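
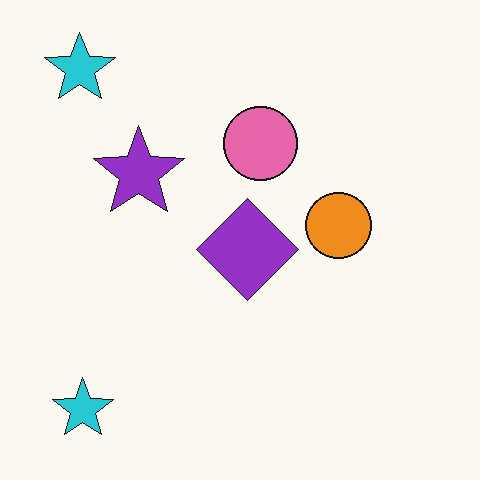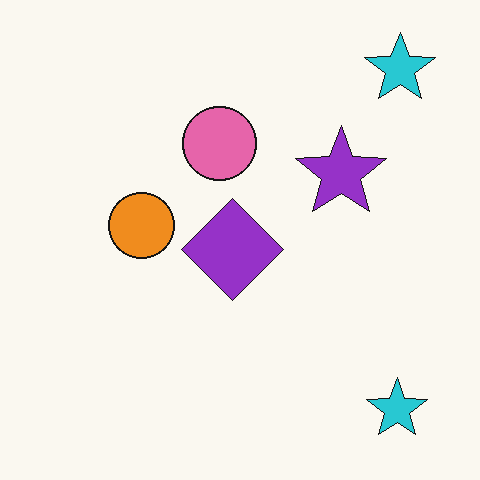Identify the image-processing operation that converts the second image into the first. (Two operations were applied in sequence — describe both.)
The first image is the second flipped horizontally (left ↔ right), then given moderate JPEG compression.

The purple star is in the right of the second image and the left of the first — shapes on opposite sides of the vertical midline have swapped in a mirror flip. Blocky 8×8 compression artifacts appear around shape edges and the flat background shows ringing — characteristic JPEG degradation.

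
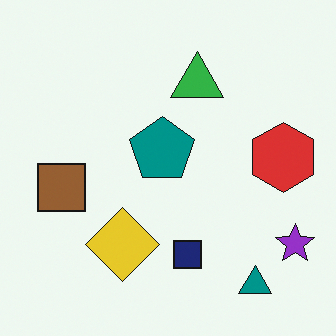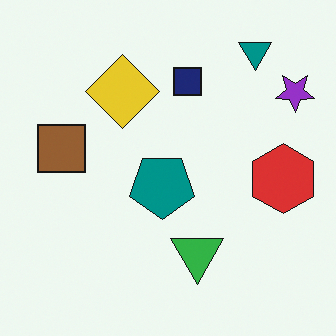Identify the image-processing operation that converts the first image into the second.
Flipped vertically (top ↔ bottom).

The teal triangle is in the bottom-right of the first image and the top-right of the second — shapes on opposite sides of the horizontal midline have swapped in a mirror flip.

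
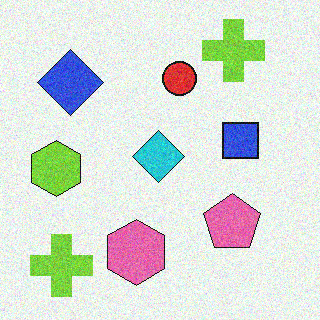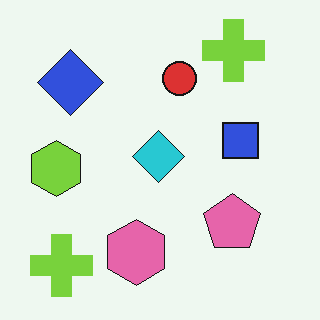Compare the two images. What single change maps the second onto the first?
The transformation is: degraded with moderate additive noise.

Random speckle covers the whole image, including the flat background.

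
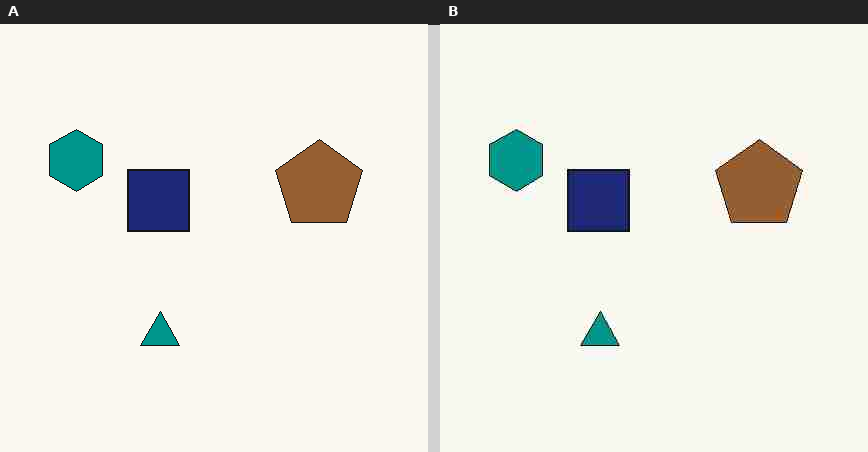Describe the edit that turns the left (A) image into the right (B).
The image was degraded with heavy JPEG compression.

Blocky 8×8 compression artifacts appear around shape edges and the flat background shows ringing — characteristic JPEG degradation.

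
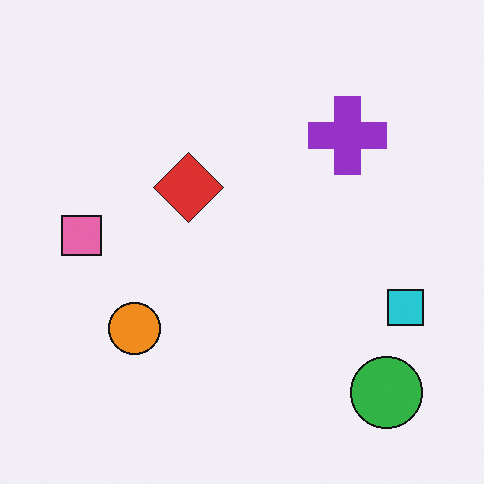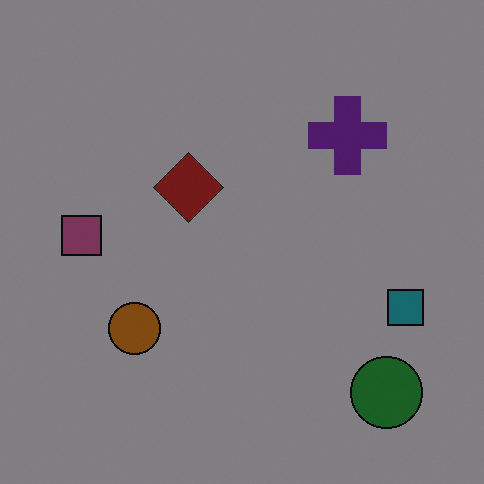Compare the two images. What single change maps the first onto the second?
The second image is the first substantially darkened.

Every pixel — background and shapes alike — is uniformly darkened.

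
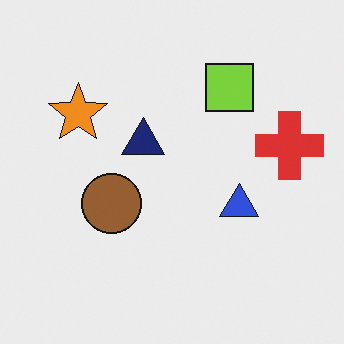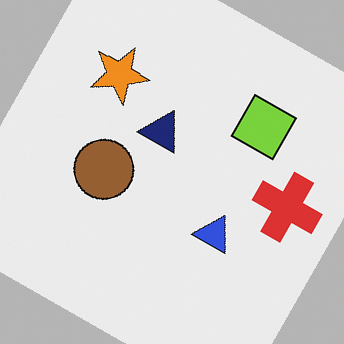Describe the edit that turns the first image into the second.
It was rotated clockwise by a clearly visible amount.

Every shape is tilted by the same angle and the image corners show triangular fill wedges — a whole-image rotation by a non-right angle.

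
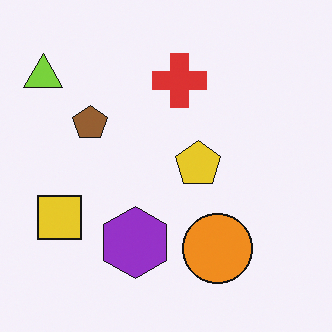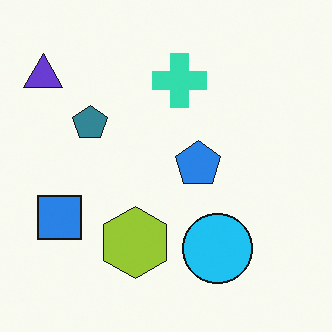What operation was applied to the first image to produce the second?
It was hue-shifted by a large amount.

Every shape's color has rotated by the same amount around the hue wheel — a uniform hue shift.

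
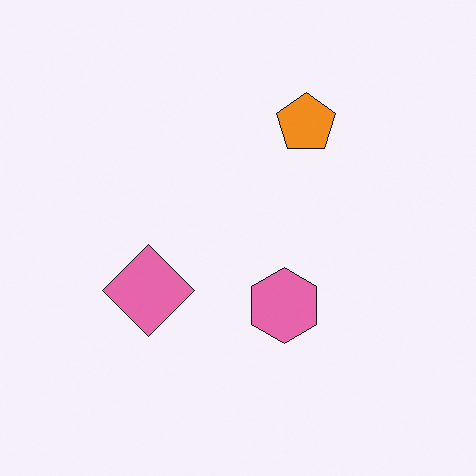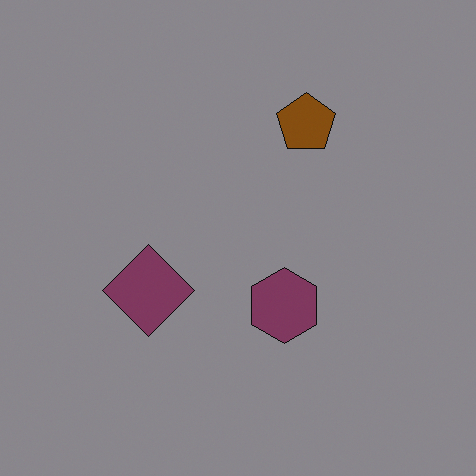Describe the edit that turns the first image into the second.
The transformation is: darkened a lot.

Every pixel — background and shapes alike — is uniformly darkened.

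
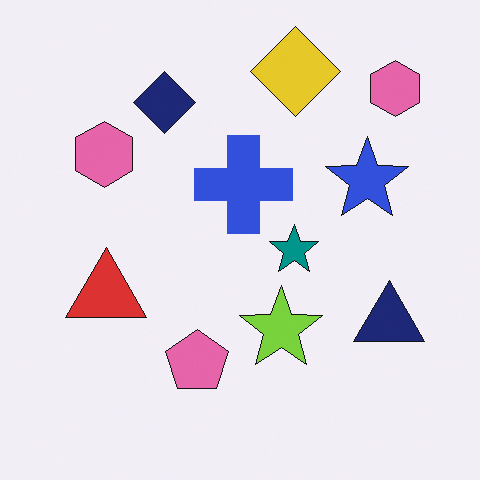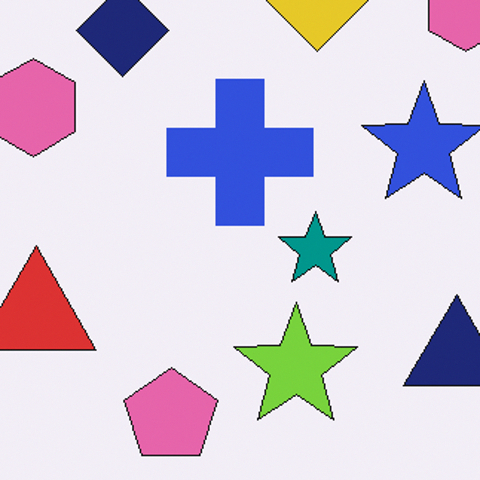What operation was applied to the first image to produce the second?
This is the original image cropped to a modestly smaller region and rescaled.

The visible shapes are larger and the field of view is narrower; shapes near the original edges may be partly or wholly outside the frame — a crop-and-rescale.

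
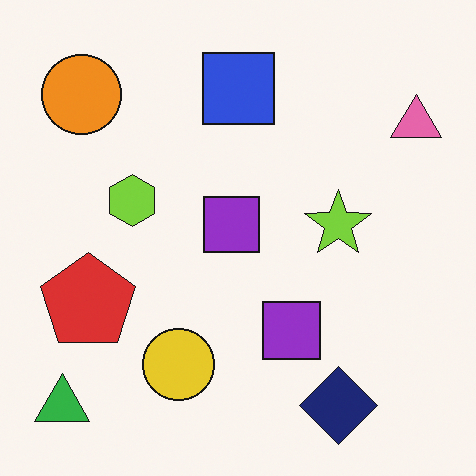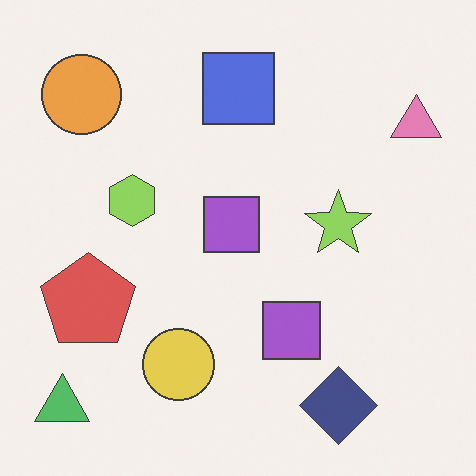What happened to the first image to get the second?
The second image is the first given slightly reduced contrast.

Tones are pushed toward mid-grey across the whole image — a global contrast change.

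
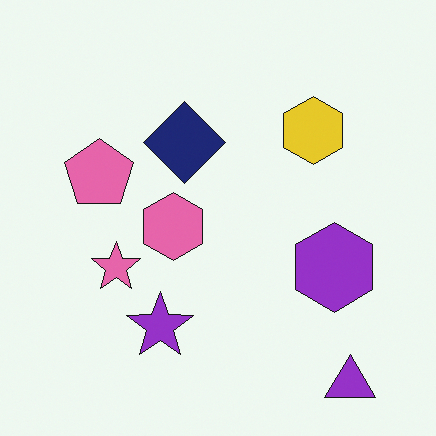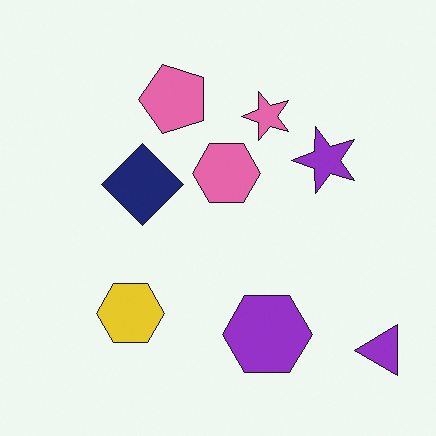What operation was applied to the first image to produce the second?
This is the original image transposed (reflected across the top-left ↔ bottom-right diagonal).

Shapes have swapped their row and column positions — what was in the top-right is now in the bottom-left — a diagonal reflection.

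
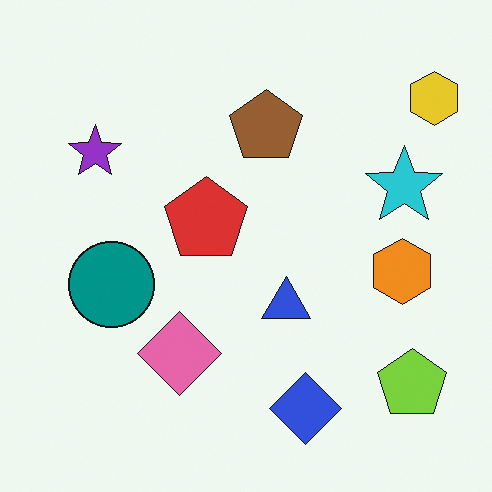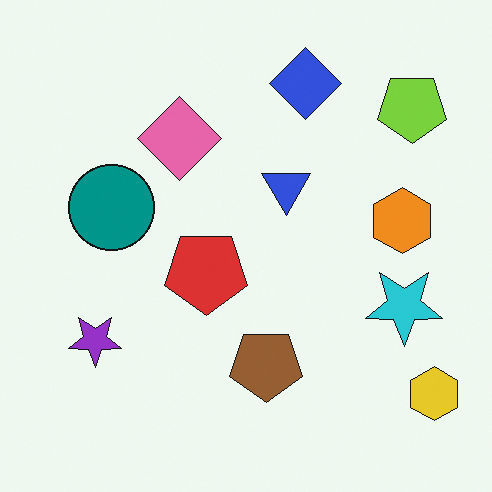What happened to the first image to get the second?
The second image is the first flipped vertically (top ↔ bottom).

The blue diamond is in the bottom of the first image and the top of the second — shapes on opposite sides of the horizontal midline have swapped in a mirror flip.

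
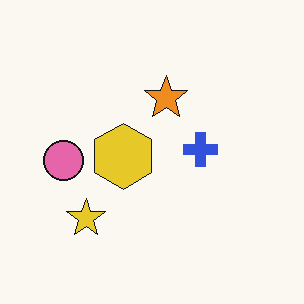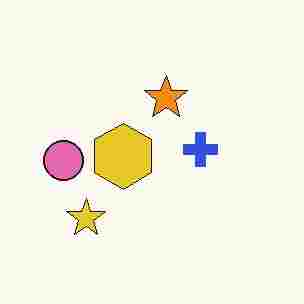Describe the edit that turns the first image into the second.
Degraded with heavy JPEG compression.

Blocky 8×8 compression artifacts appear around shape edges and the flat background shows ringing — characteristic JPEG degradation.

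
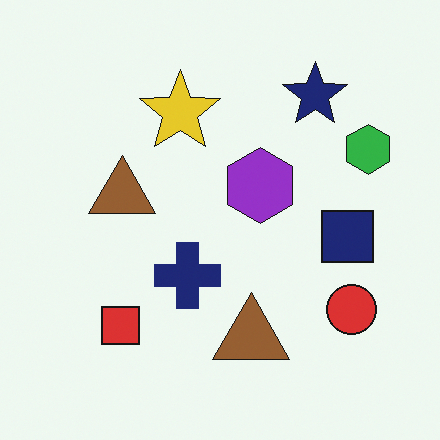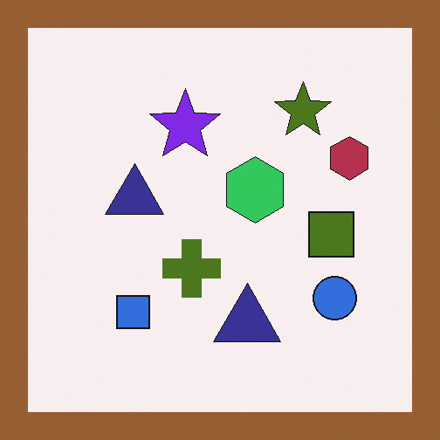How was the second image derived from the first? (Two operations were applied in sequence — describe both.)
It was hue-shifted by a large amount, then framed with a brown border.

Every shape's color has rotated by the same amount around the hue wheel — a uniform hue shift. A solid brown frame runs around the edge of the second image, with the content slightly shrunk inside it.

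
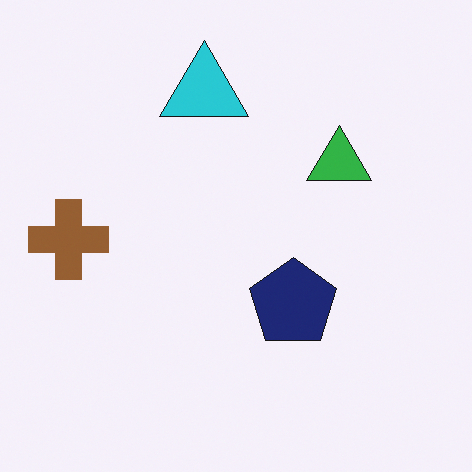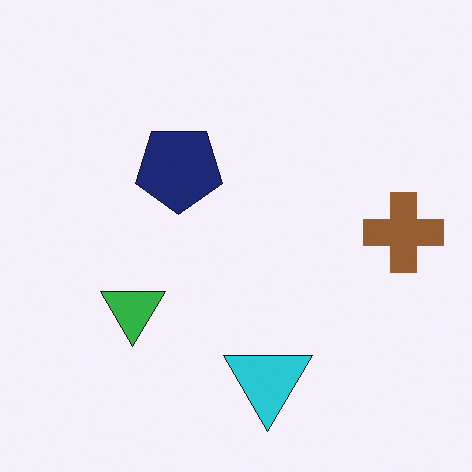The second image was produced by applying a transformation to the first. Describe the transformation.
It was rotated 180°.

The brown cross sits in the left of the first image and the right of the second — consistent with a whole-image 180° rotation.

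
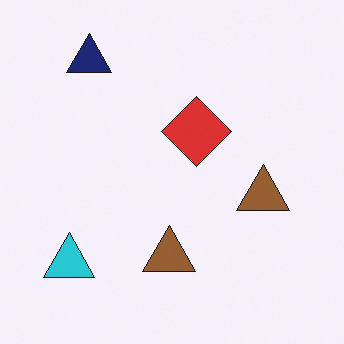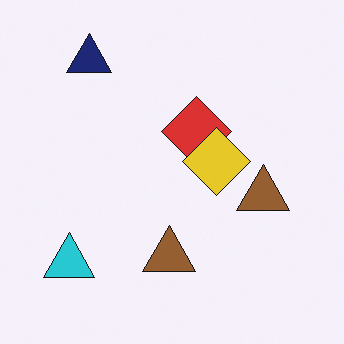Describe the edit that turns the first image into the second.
This is the original image overlaid with an additional yellow diamond.

A yellow diamond appears in the second image that is absent from the first.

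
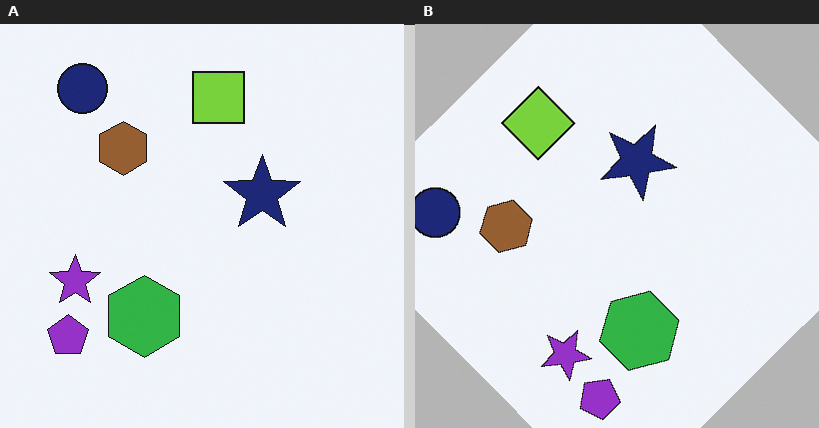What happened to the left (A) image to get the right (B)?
It was rotated counter-clockwise by a large amount — several tens of degrees.

Every shape is tilted by the same angle and the image corners show triangular fill wedges — a whole-image rotation by a non-right angle.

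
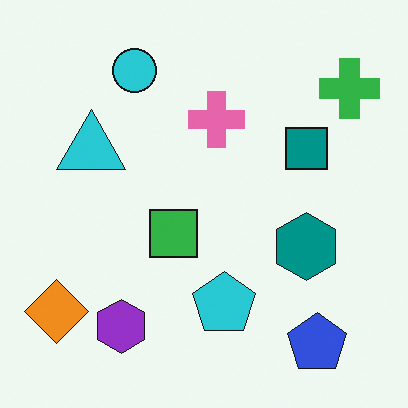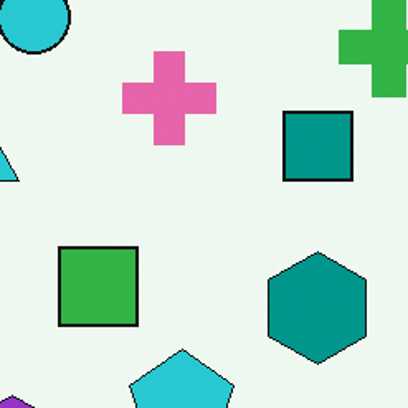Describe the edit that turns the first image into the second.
The transformation is: cropped to a noticeably smaller region and rescaled.

The visible shapes are larger and the field of view is narrower; shapes near the original edges may be partly or wholly outside the frame — a crop-and-rescale.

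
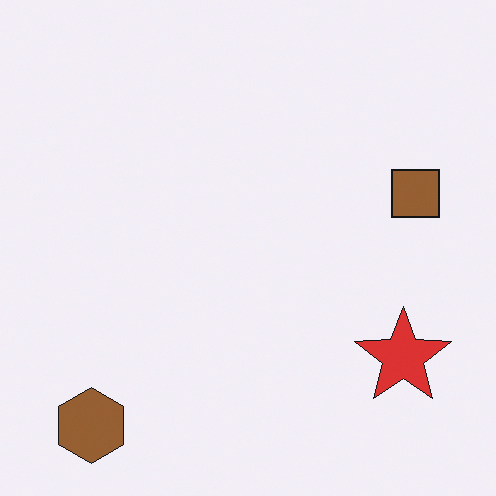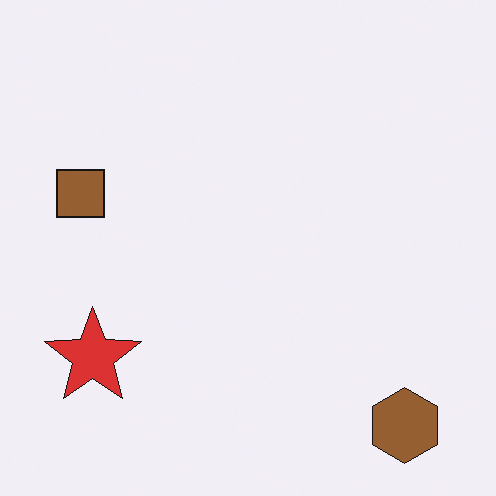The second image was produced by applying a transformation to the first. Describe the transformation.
Flipped horizontally (left ↔ right).

The brown square is in the right of the first image and the left of the second — shapes on opposite sides of the vertical midline have swapped in a mirror flip.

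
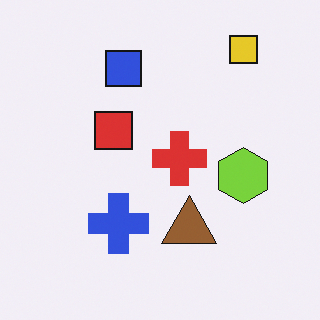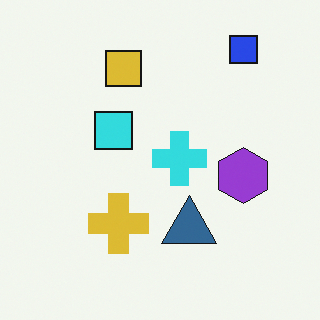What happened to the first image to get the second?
Hue-shifted by a large amount.

Every shape's color has rotated by the same amount around the hue wheel — a uniform hue shift.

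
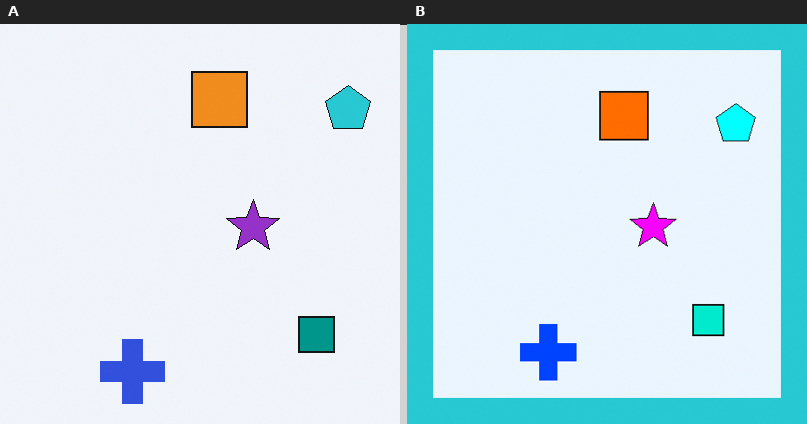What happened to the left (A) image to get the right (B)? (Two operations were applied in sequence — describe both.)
It was heavily oversaturated, then framed with a cyan border.

All colors are more vivid — a global saturation change. A solid cyan frame runs around the edge of the right (B) image, with the content slightly shrunk inside it.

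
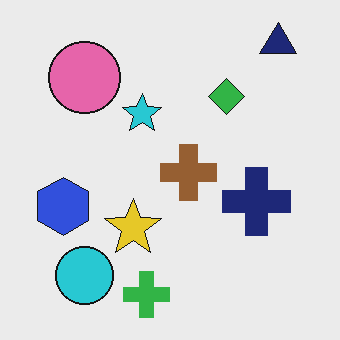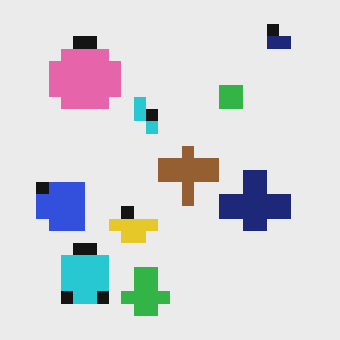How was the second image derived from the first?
The image was coarsely pixelated.

Shapes are reduced to large square blocks; fine edges and outlines are lost — a downscale-then-upscale (mosaic) effect.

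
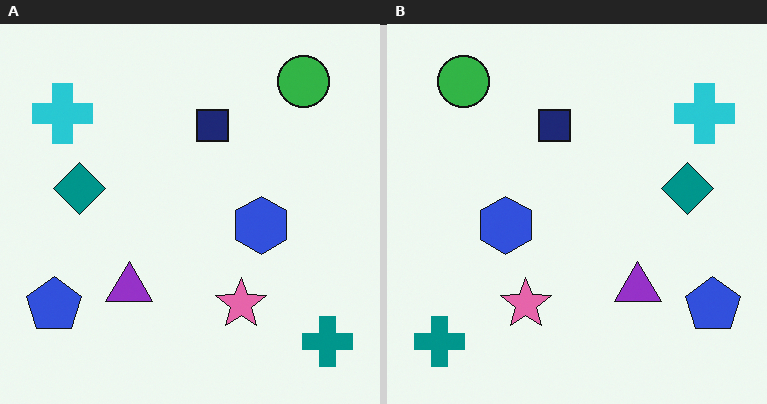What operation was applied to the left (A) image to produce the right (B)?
The image was flipped horizontally (left ↔ right).

The teal cross is in the bottom-right of the left (A) image and the bottom-left of the right (B) — shapes on opposite sides of the vertical midline have swapped in a mirror flip.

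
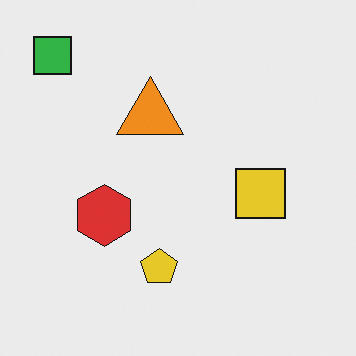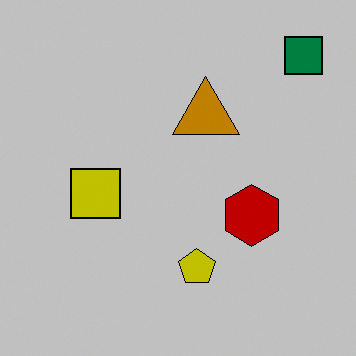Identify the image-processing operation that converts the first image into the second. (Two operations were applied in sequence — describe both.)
This is the original image aggressively posterized, then flipped horizontally (left ↔ right).

Each flat color has snapped to a coarser quantized level — most visibly, the near-white background has dropped to a flat grey. The green square is in the top-left of the first image and the top-right of the second — shapes on opposite sides of the vertical midline have swapped in a mirror flip.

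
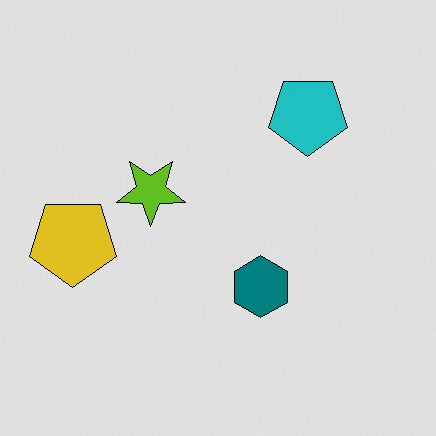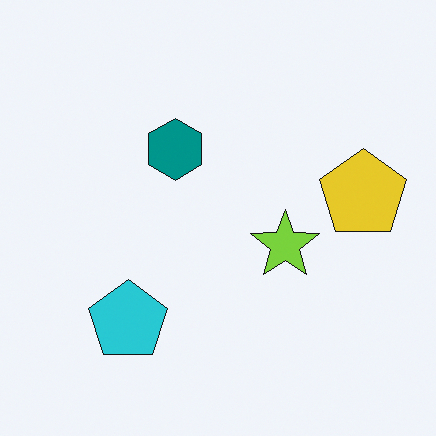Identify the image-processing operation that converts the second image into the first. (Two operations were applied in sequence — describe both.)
It was posterized to a reduced palette, then rotated 180°.

Each flat color has snapped to a coarser quantized level — most visibly, the near-white background has dropped to a flat grey. The yellow pentagon sits in the right of the second image and the left of the first — consistent with a whole-image 180° rotation.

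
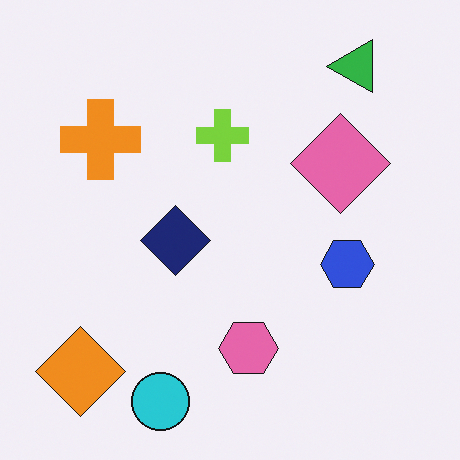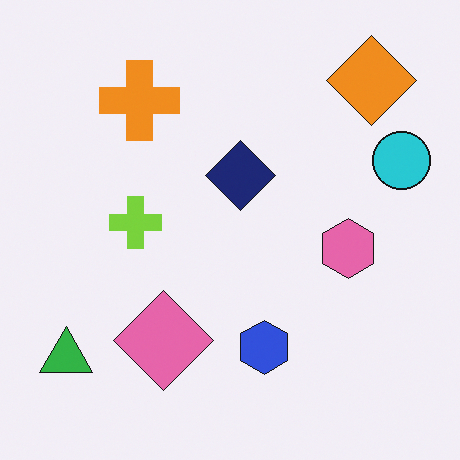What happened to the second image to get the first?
The first image is the second transposed (reflected across the top-left ↔ bottom-right diagonal).

Shapes have swapped their row and column positions — what was in the top-right is now in the bottom-left — a diagonal reflection.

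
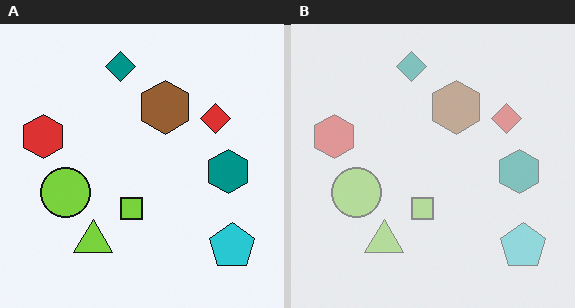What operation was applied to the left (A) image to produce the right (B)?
The image was given much lower contrast.

Tones are pushed toward mid-grey across the whole image — a global contrast change.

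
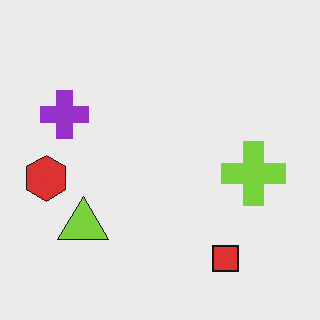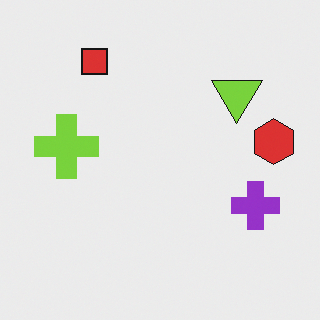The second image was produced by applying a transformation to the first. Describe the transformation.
It was rotated 180°.

The red square sits in the bottom-right of the first image and the top-left of the second — consistent with a whole-image 180° rotation.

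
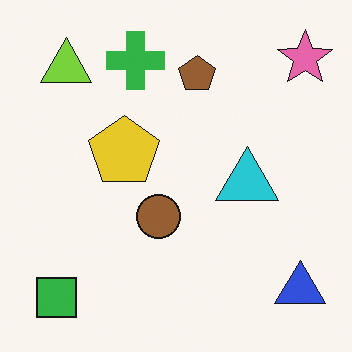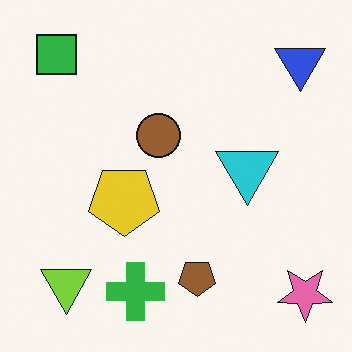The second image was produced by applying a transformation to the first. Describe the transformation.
This is the original image flipped vertically (top ↔ bottom).

The green square is in the bottom-left of the first image and the top-left of the second — shapes on opposite sides of the horizontal midline have swapped in a mirror flip.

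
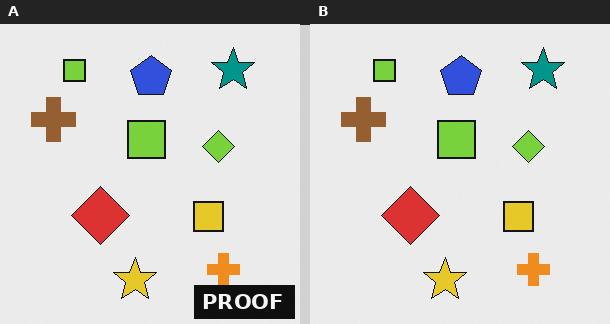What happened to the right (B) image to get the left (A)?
The left (A) image is the right (B) watermarked with the text "PROOF" in the lower-right corner.

A dark label reading "PROOF" appears in the lower-right corner.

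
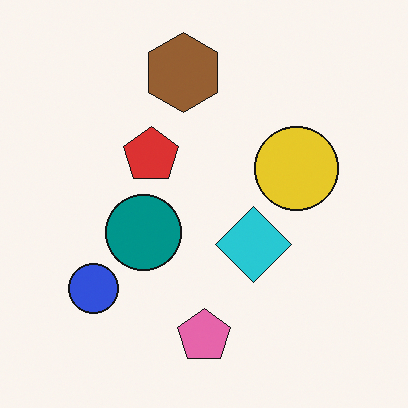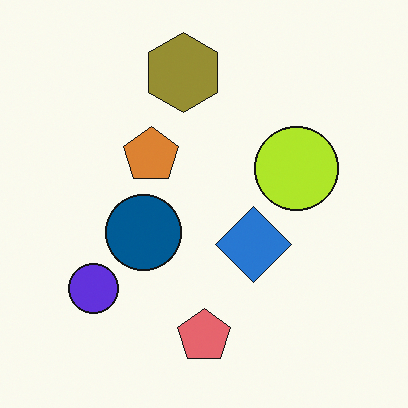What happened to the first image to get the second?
This is the original image hue-shifted by a small amount.

Every shape's color has rotated by the same amount around the hue wheel — a uniform hue shift.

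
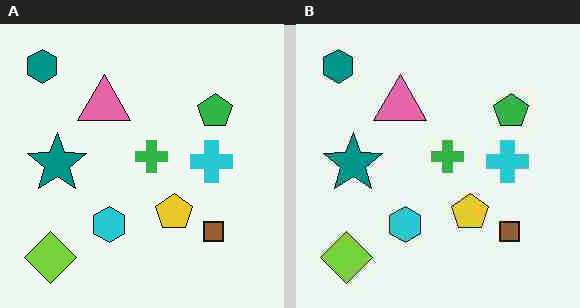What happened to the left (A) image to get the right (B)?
Heavily JPEG-compressed with obvious blocking artifacts.

Blocky 8×8 compression artifacts appear around shape edges and the flat background shows ringing — characteristic JPEG degradation.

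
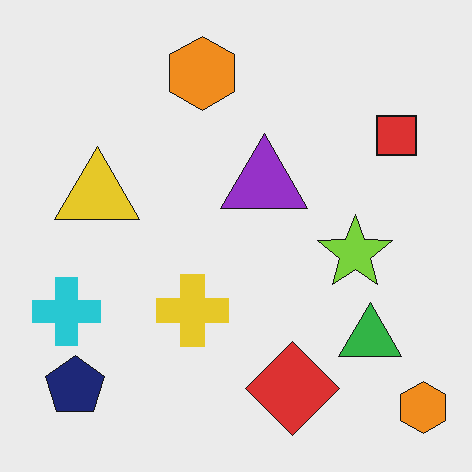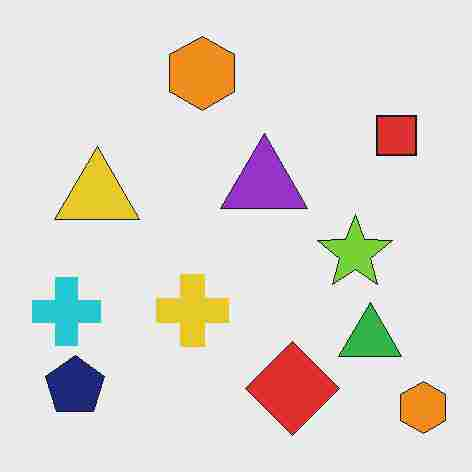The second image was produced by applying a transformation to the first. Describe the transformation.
Heavily JPEG-compressed with obvious blocking artifacts.

Blocky 8×8 compression artifacts appear around shape edges and the flat background shows ringing — characteristic JPEG degradation.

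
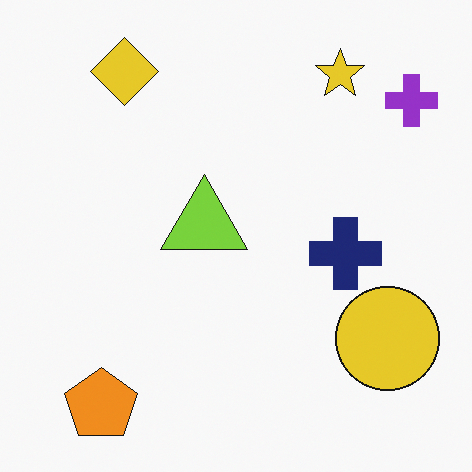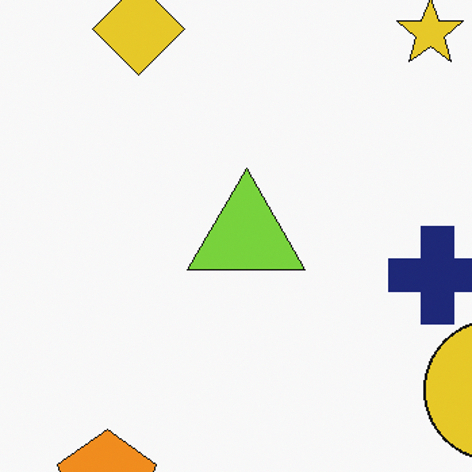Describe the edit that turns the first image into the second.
It was cropped slightly and scaled back up.

The visible shapes are larger and the field of view is narrower; shapes near the original edges may be partly or wholly outside the frame — a crop-and-rescale.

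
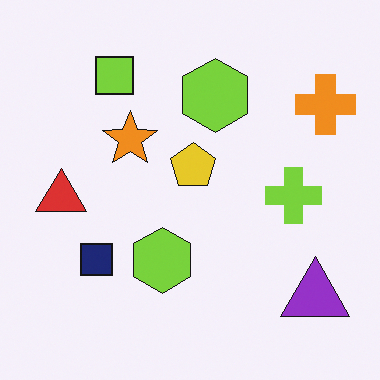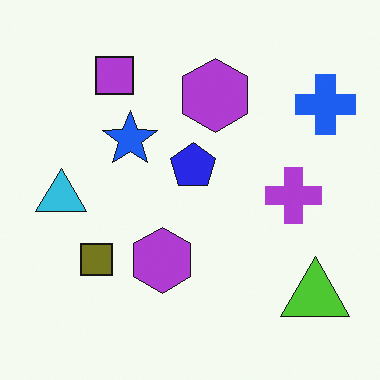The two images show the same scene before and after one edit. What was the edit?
It was hue-shifted through roughly half the color wheel.

Every shape's color has rotated by the same amount around the hue wheel — a uniform hue shift.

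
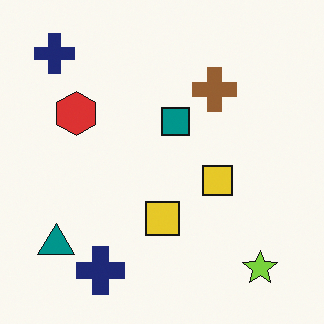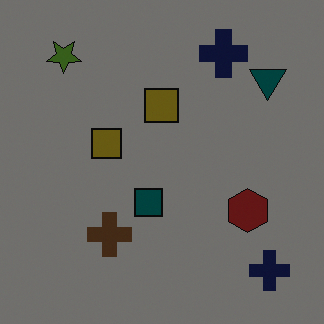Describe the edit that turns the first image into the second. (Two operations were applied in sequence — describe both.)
Rotated 180°, then substantially darkened.

The lime star sits in the bottom-right of the first image and the top-left of the second — consistent with a whole-image 180° rotation. Every pixel — background and shapes alike — is uniformly darkened.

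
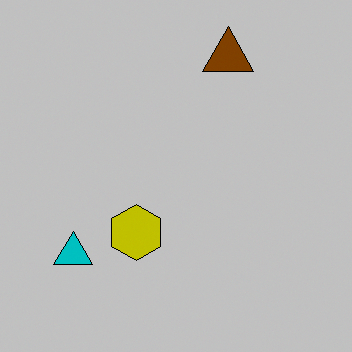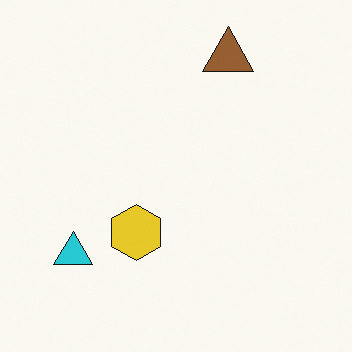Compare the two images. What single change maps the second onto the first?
This is the original image aggressively posterized.

Each flat color has snapped to a coarser quantized level — most visibly, the near-white background has dropped to a flat grey.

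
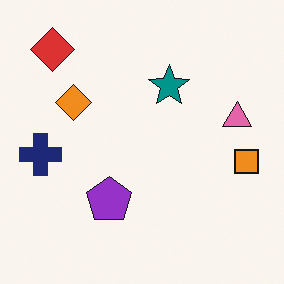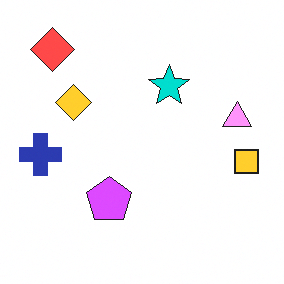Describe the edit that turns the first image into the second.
The transformation is: noticeably brightened.

Every pixel — background and shapes alike — is uniformly brightened.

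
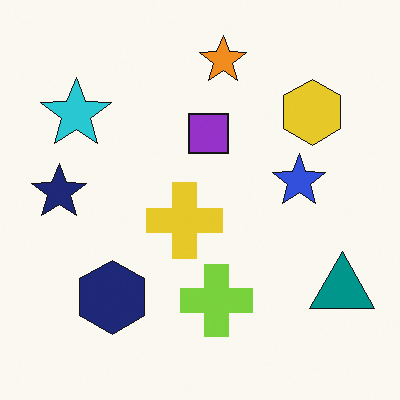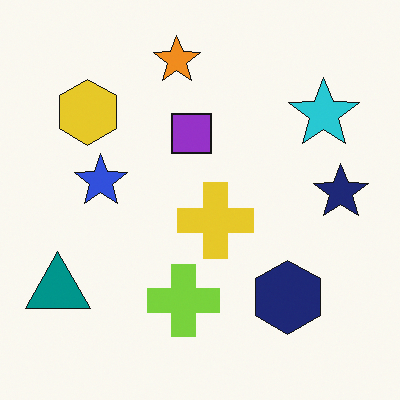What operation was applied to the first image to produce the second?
The transformation is: flipped horizontally (left ↔ right).

The teal triangle is in the bottom-right of the first image and the bottom-left of the second — shapes on opposite sides of the vertical midline have swapped in a mirror flip.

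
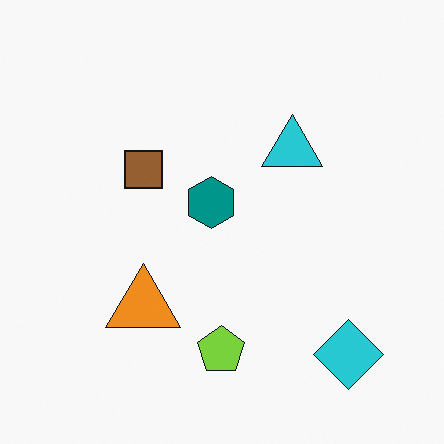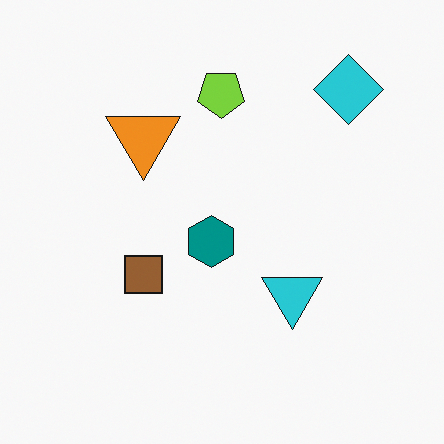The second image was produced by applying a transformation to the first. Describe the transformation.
It was flipped vertically (top ↔ bottom).

The cyan diamond is in the bottom-right of the first image and the top-right of the second — shapes on opposite sides of the horizontal midline have swapped in a mirror flip.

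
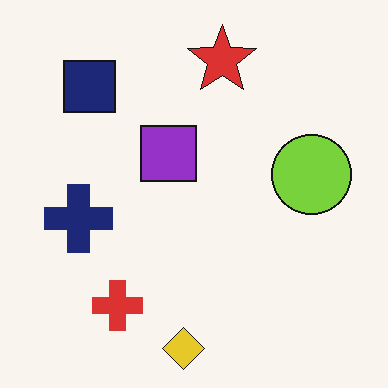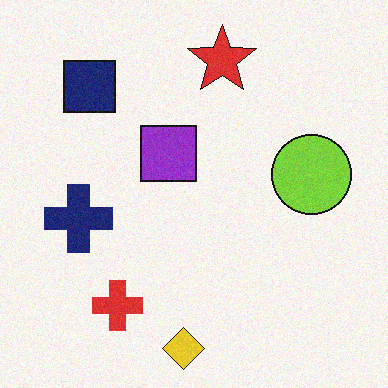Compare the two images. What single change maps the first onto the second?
It was degraded with a light layer of grain.

Random speckle covers the whole image, including the flat background.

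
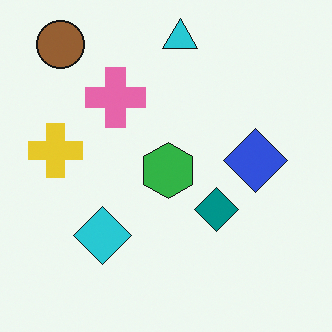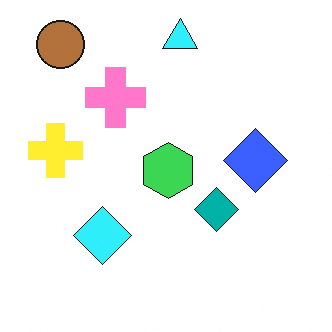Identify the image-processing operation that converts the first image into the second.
This is the original image slightly brightened.

Every pixel — background and shapes alike — is uniformly brightened.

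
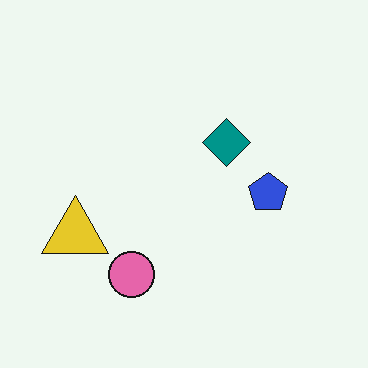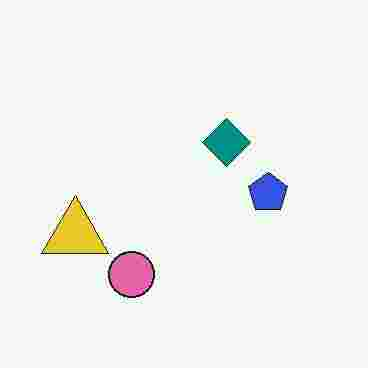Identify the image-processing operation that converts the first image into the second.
It was heavily JPEG-compressed with obvious blocking artifacts.

Blocky 8×8 compression artifacts appear around shape edges and the flat background shows ringing — characteristic JPEG degradation.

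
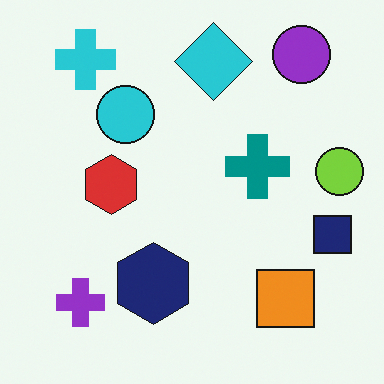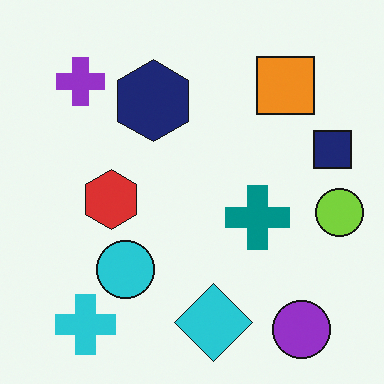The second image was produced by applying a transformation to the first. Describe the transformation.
Flipped vertically (top ↔ bottom).

The purple circle is in the top-right of the first image and the bottom-right of the second — shapes on opposite sides of the horizontal midline have swapped in a mirror flip.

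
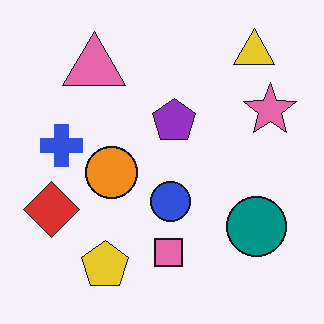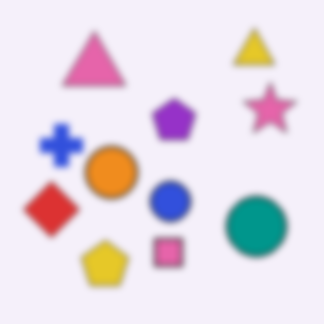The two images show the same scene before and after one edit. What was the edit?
Moderately blurred.

Shape edges and outlines are uniformly softened across the whole image.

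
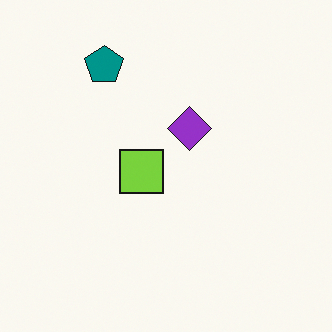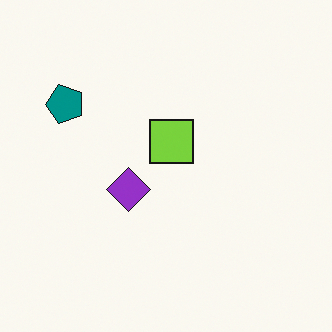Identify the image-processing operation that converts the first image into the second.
The transformation is: transposed (reflected across the top-left ↔ bottom-right diagonal).

Shapes have swapped their row and column positions — what was in the top-right is now in the bottom-left — a diagonal reflection.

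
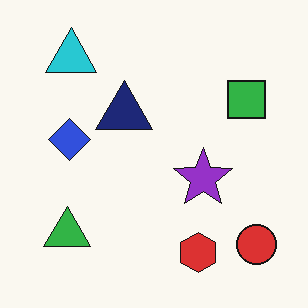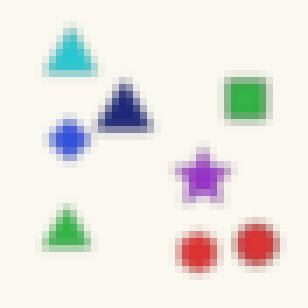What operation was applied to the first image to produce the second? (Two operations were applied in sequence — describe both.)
The transformation is: noticeably gaussian-blurred, then pixelated into visible square blocks.

Shape edges and outlines are uniformly softened across the whole image. Shapes are reduced to large square blocks; fine edges and outlines are lost — a downscale-then-upscale (mosaic) effect.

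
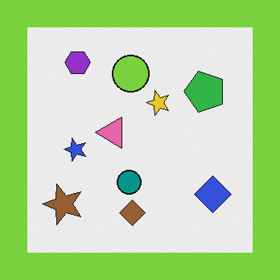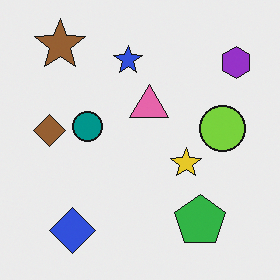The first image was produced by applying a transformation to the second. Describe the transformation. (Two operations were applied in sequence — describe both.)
The transformation is: rotated 90° counter-clockwise, then framed with a lime border.

The brown star sits in the top-left of the second image and the bottom-left of the first — consistent with a whole-image 90° counter-clockwise rotation. A solid lime frame runs around the edge of the first image, with the content slightly shrunk inside it.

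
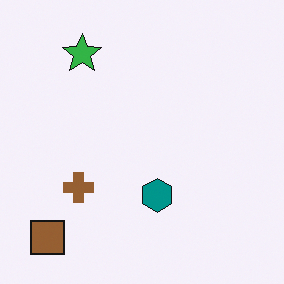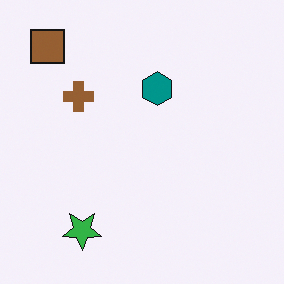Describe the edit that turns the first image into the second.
Flipped vertically (top ↔ bottom).

The brown square is in the bottom-left of the first image and the top-left of the second — shapes on opposite sides of the horizontal midline have swapped in a mirror flip.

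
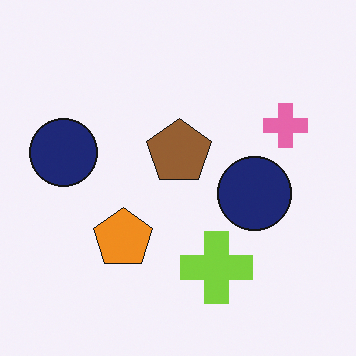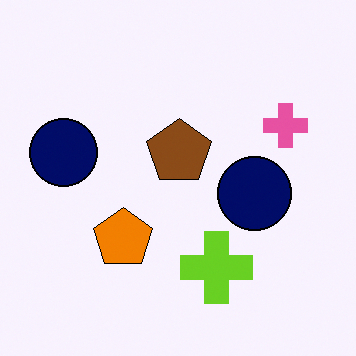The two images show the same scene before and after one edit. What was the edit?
This is the original image given slightly increased contrast.

Tones are pushed away from mid-grey across the whole image — a global contrast change.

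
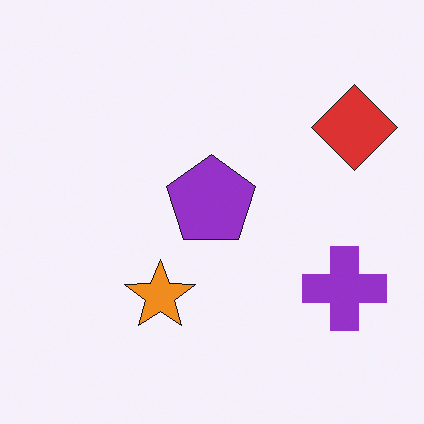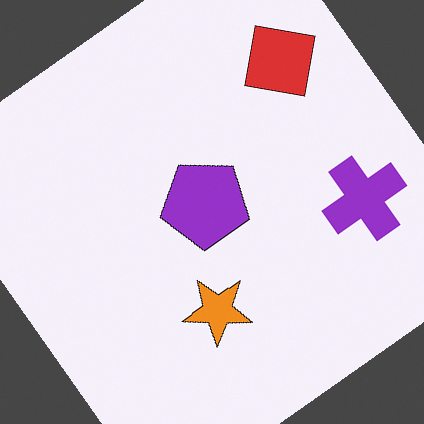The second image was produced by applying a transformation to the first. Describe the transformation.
The image was rotated counter-clockwise by a large amount — several tens of degrees.

Every shape is tilted by the same angle and the image corners show triangular fill wedges — a whole-image rotation by a non-right angle.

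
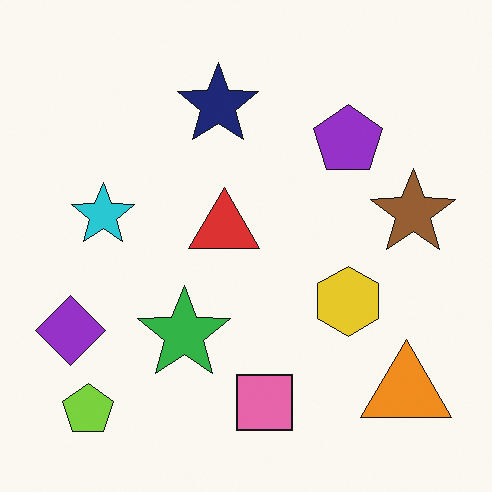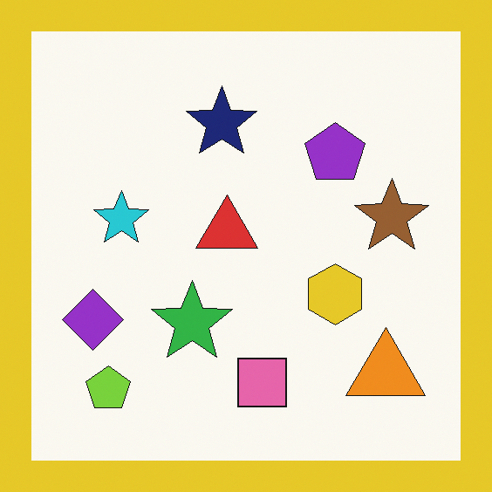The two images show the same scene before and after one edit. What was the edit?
The transformation is: framed with a yellow border.

A solid yellow frame runs around the edge of the second image, with the content slightly shrunk inside it.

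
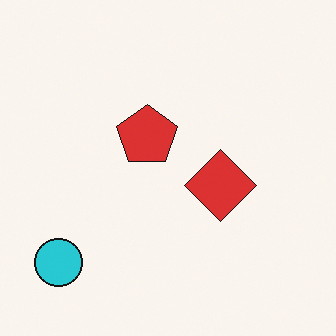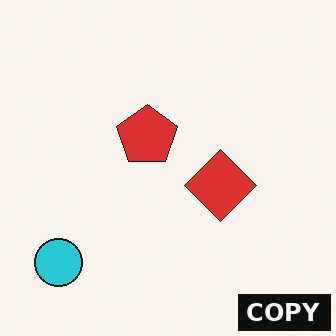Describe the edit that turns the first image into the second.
The transformation is: watermarked with the text "COPY" in the lower-right corner.

A dark label reading "COPY" appears in the lower-right corner.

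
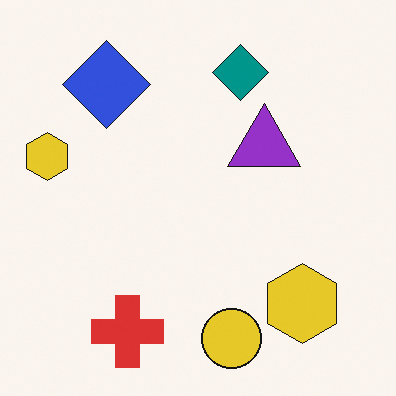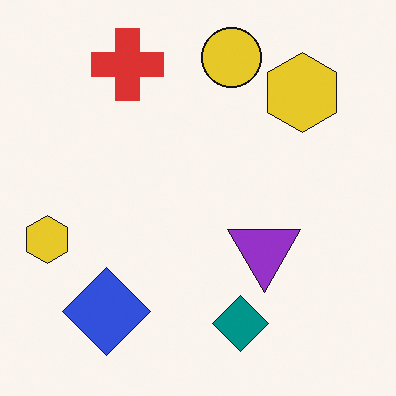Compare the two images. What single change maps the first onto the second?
Flipped vertically (top ↔ bottom).

The yellow circle is in the bottom of the first image and the top of the second — shapes on opposite sides of the horizontal midline have swapped in a mirror flip.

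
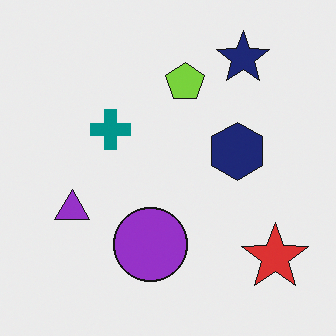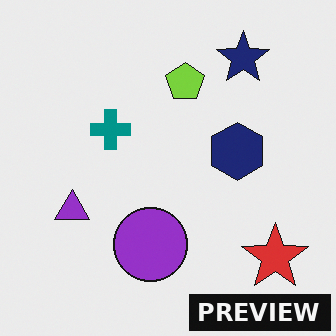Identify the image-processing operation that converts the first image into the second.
This is the original image watermarked with the text "PREVIEW" in the lower-right corner.

A dark label reading "PREVIEW" appears in the lower-right corner.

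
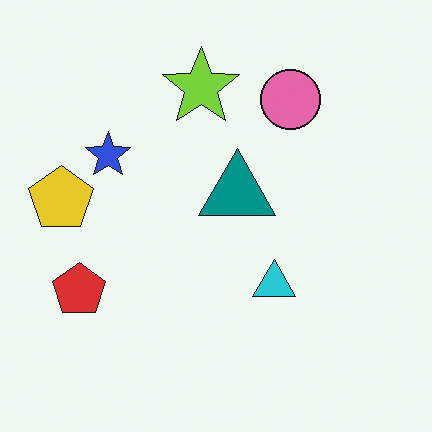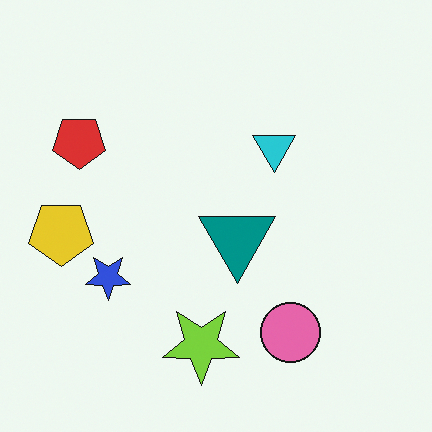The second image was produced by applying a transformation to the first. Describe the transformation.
This is the original image flipped vertically (top ↔ bottom).

The lime star is in the top of the first image and the bottom of the second — shapes on opposite sides of the horizontal midline have swapped in a mirror flip.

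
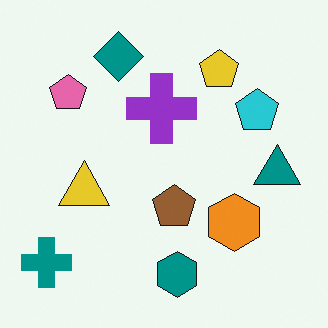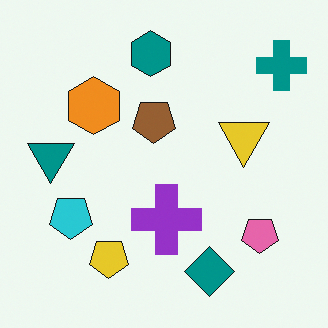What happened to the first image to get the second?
It was rotated 180°.

The teal cross sits in the bottom-left of the first image and the top-right of the second — consistent with a whole-image 180° rotation.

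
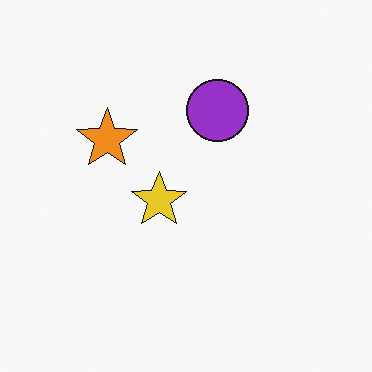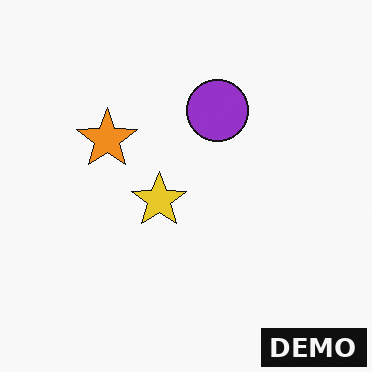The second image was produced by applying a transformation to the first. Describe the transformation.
It was watermarked with the text "DEMO" in the lower-right corner.

A dark label reading "DEMO" appears in the lower-right corner.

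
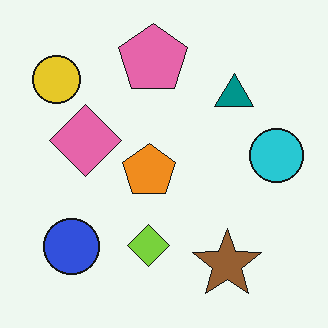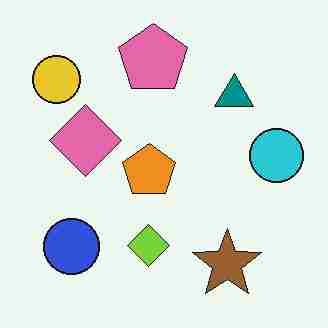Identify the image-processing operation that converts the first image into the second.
This is the original image degraded with heavy JPEG compression.

Blocky 8×8 compression artifacts appear around shape edges and the flat background shows ringing — characteristic JPEG degradation.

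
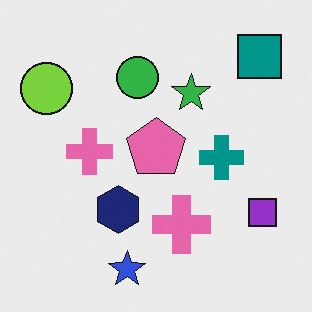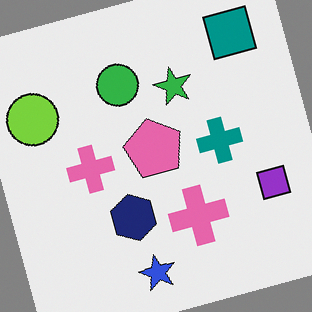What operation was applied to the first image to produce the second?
This is the original image rotated counter-clockwise by a moderate amount.

Every shape is tilted by the same angle and the image corners show triangular fill wedges — a whole-image rotation by a non-right angle.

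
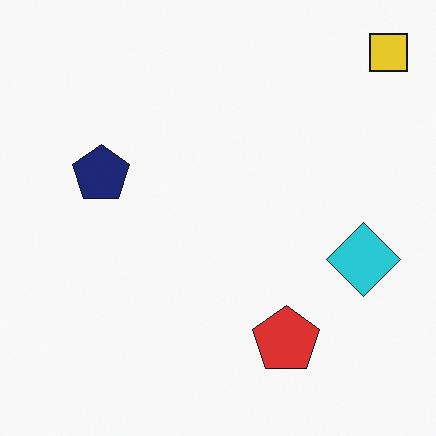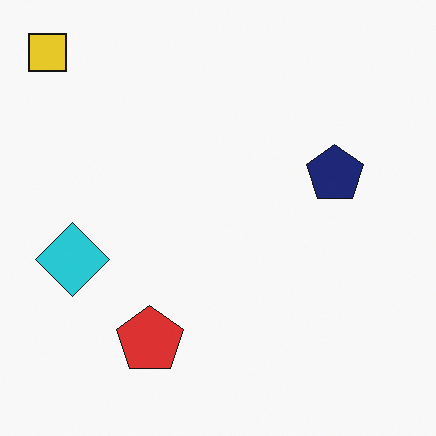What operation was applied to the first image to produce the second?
Flipped horizontally (left ↔ right).

The yellow square is in the top-right of the first image and the top-left of the second — shapes on opposite sides of the vertical midline have swapped in a mirror flip.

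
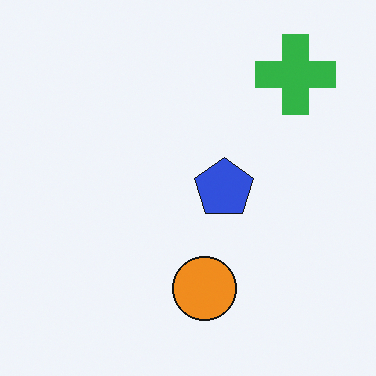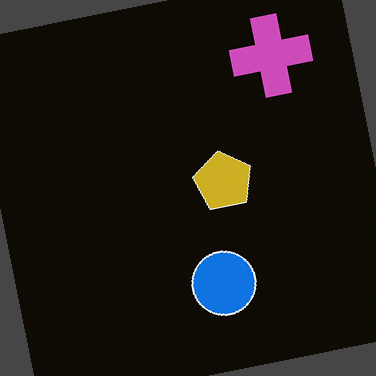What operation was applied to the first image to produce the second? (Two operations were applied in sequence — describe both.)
The image was color-inverted (negative), then rotated counter-clockwise by a few degrees.

The light background has become dark and every shape's color is its complement — a photographic negative. Every shape is tilted by the same angle and the image corners show triangular fill wedges — a whole-image rotation by a non-right angle.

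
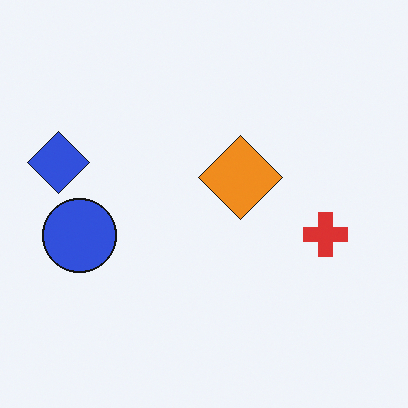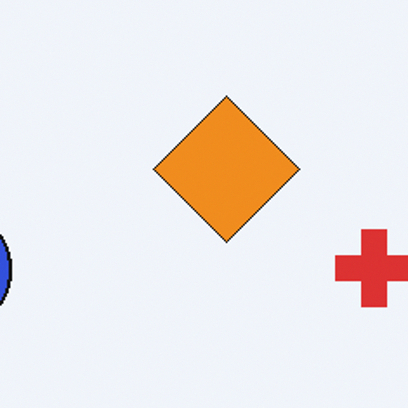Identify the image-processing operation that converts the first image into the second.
The transformation is: cropped to a noticeably smaller region and rescaled.

The visible shapes are larger and the field of view is narrower; shapes near the original edges may be partly or wholly outside the frame — a crop-and-rescale.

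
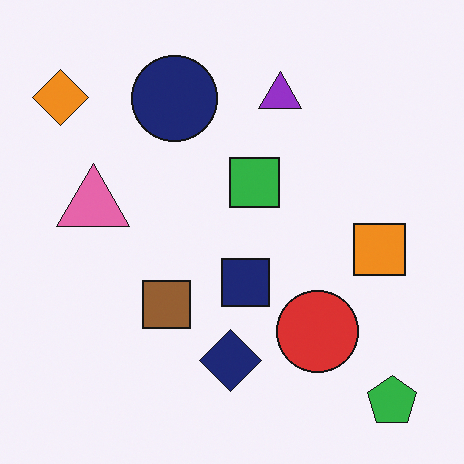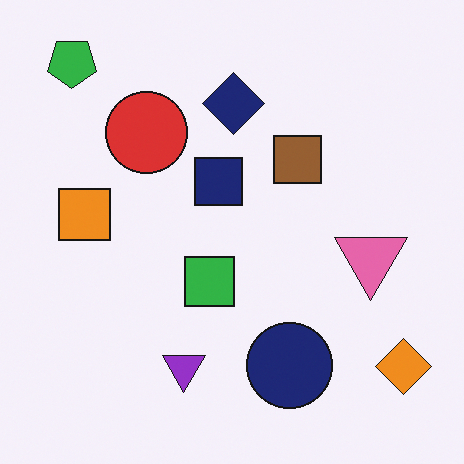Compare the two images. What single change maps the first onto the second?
The second image is the first rotated 180°.

The green pentagon sits in the bottom-right of the first image and the top-left of the second — consistent with a whole-image 180° rotation.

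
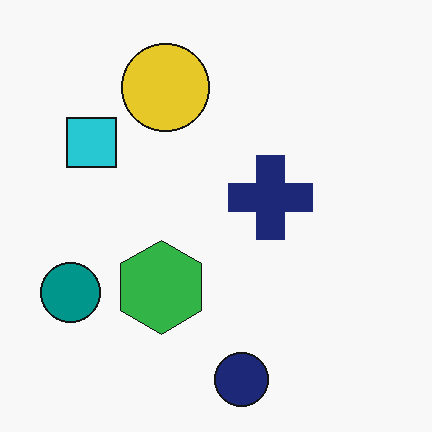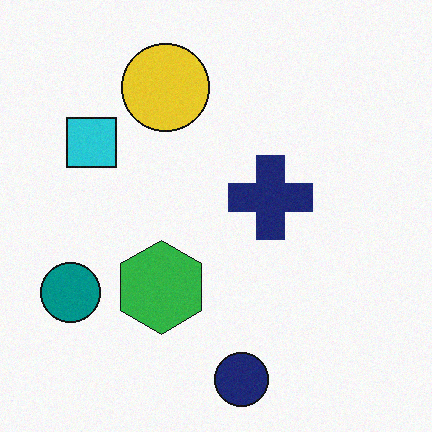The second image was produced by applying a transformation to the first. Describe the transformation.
Degraded with subtle gaussian noise.

Random speckle covers the whole image, including the flat background.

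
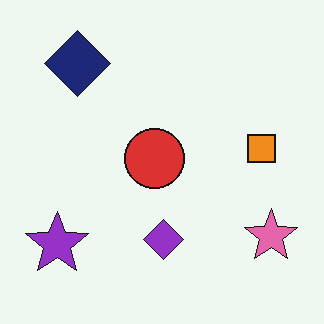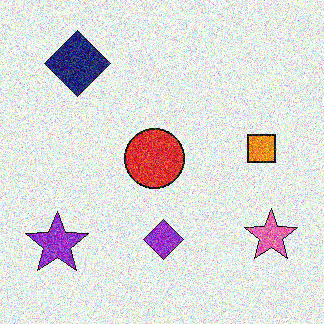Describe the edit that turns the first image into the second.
The second image is the first degraded with heavy additive noise.

Random speckle covers the whole image, including the flat background.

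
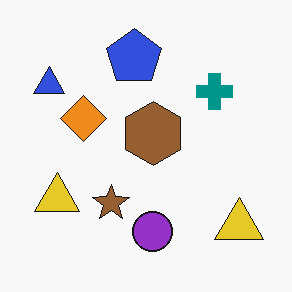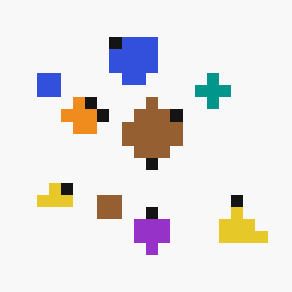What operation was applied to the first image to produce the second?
This is the original image heavily pixelated into large blocks.

Shapes are reduced to large square blocks; fine edges and outlines are lost — a downscale-then-upscale (mosaic) effect.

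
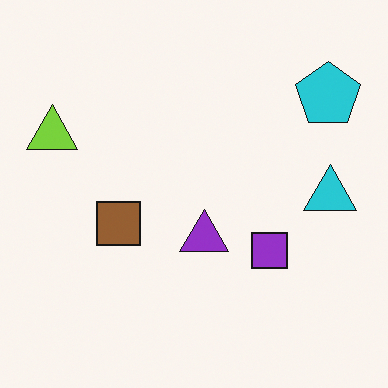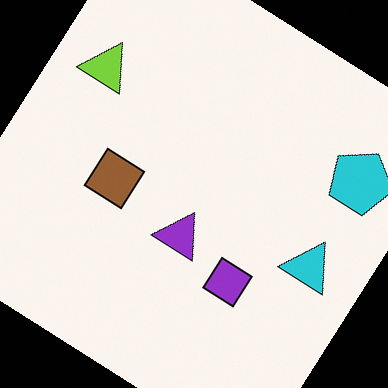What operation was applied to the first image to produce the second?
It was rotated clockwise by a large amount — several tens of degrees.

Every shape is tilted by the same angle and the image corners show triangular fill wedges — a whole-image rotation by a non-right angle.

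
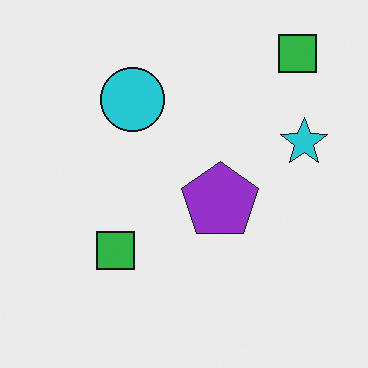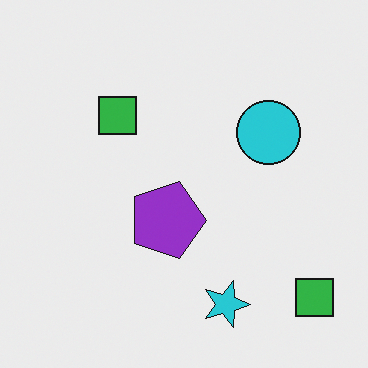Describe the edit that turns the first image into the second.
The transformation is: rotated 90° clockwise.

The cyan star sits in the right of the first image and the bottom of the second — consistent with a whole-image 90° clockwise rotation.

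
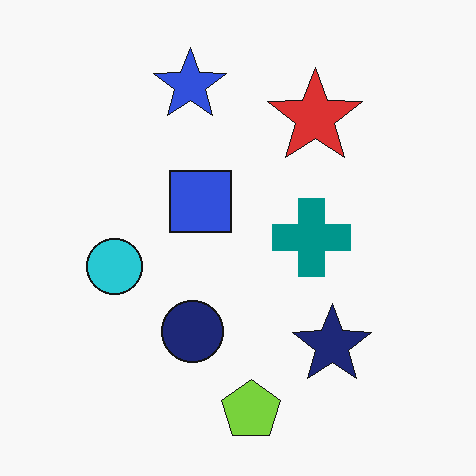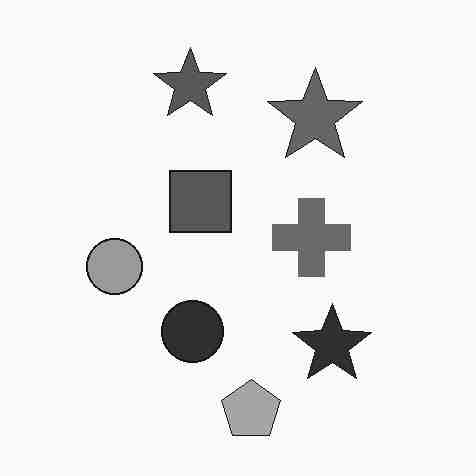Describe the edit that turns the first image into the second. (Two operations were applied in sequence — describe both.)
The transformation is: converted to grayscale, then heavily JPEG-compressed with obvious blocking artifacts.

All color is removed — every shape is now a shade of grey. Blocky 8×8 compression artifacts appear around shape edges and the flat background shows ringing — characteristic JPEG degradation.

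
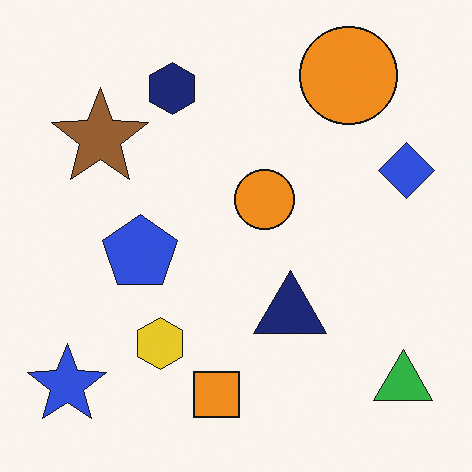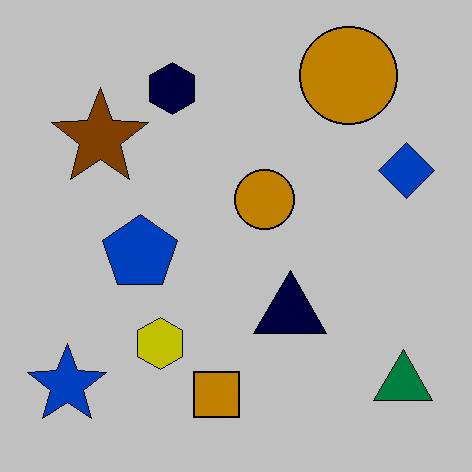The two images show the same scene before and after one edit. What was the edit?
This is the original image heavily posterized to just a handful of flat colors.

Each flat color has snapped to a coarser quantized level — most visibly, the near-white background has dropped to a flat grey.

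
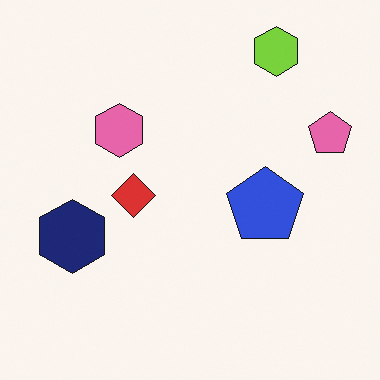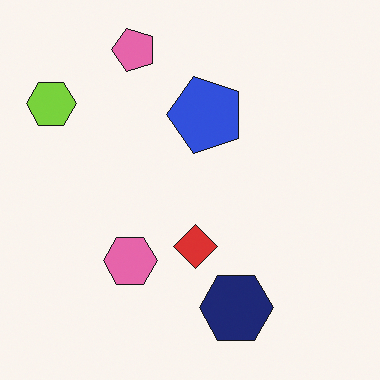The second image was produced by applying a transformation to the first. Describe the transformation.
The image was rotated 90° counter-clockwise.

The lime hexagon sits in the top-right of the first image and the top-left of the second — consistent with a whole-image 90° counter-clockwise rotation.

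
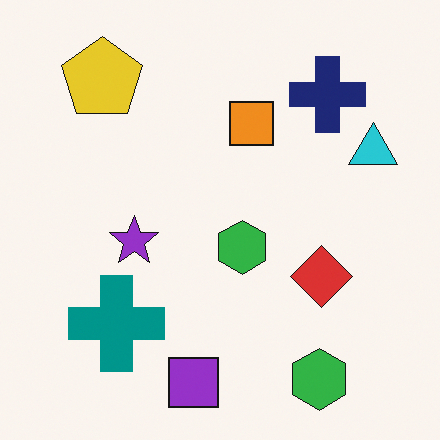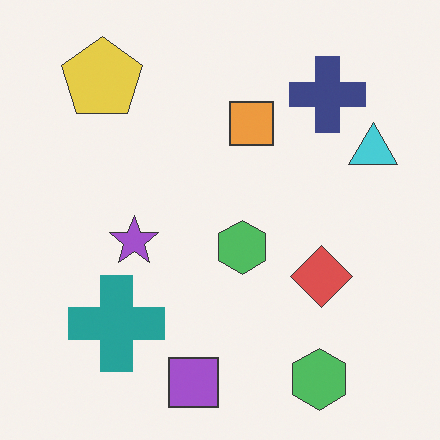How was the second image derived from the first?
The transformation is: given slightly reduced contrast.

Tones are pushed toward mid-grey across the whole image — a global contrast change.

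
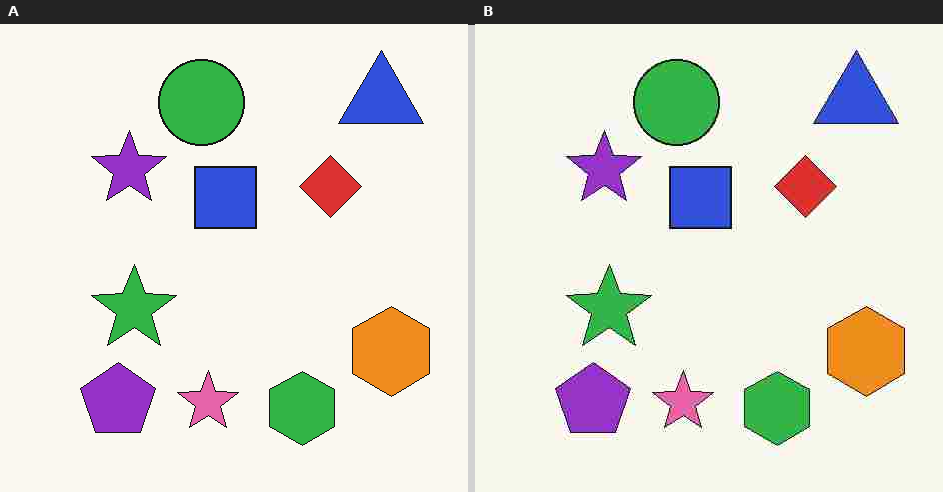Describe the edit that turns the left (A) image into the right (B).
This is the original image heavily JPEG-compressed with obvious blocking artifacts.

Blocky 8×8 compression artifacts appear around shape edges and the flat background shows ringing — characteristic JPEG degradation.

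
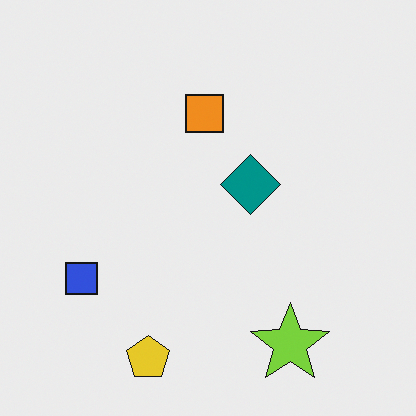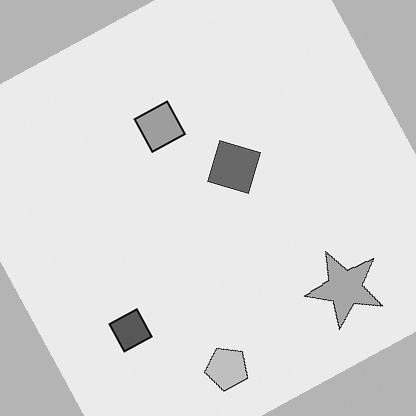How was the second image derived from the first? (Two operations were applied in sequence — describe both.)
Rotated counter-clockwise by a moderate amount, then converted to grayscale.

Every shape is tilted by the same angle and the image corners show triangular fill wedges — a whole-image rotation by a non-right angle. All color is removed — every shape is now a shade of grey.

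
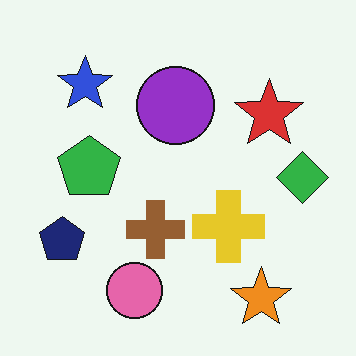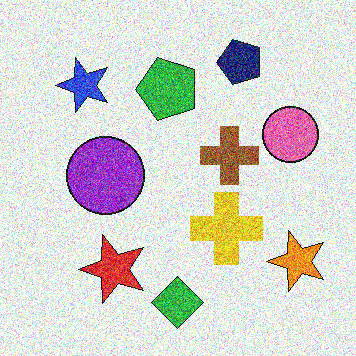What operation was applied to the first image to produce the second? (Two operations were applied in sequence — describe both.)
This is the original image transposed (reflected across the top-left ↔ bottom-right diagonal), then degraded with heavy additive noise.

Shapes have swapped their row and column positions — what was in the top-right is now in the bottom-left — a diagonal reflection. Random speckle covers the whole image, including the flat background.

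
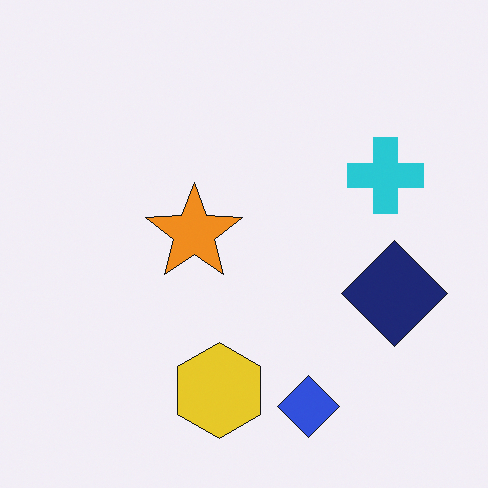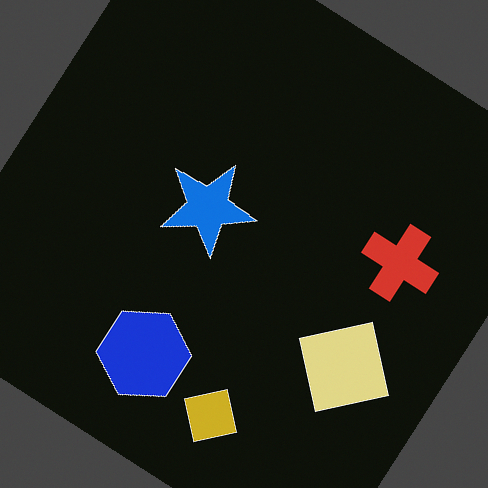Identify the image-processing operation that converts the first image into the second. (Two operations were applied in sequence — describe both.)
This is the original image color-inverted (negative), then rotated clockwise by a large amount — several tens of degrees.

The light background has become dark and every shape's color is its complement — a photographic negative. Every shape is tilted by the same angle and the image corners show triangular fill wedges — a whole-image rotation by a non-right angle.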